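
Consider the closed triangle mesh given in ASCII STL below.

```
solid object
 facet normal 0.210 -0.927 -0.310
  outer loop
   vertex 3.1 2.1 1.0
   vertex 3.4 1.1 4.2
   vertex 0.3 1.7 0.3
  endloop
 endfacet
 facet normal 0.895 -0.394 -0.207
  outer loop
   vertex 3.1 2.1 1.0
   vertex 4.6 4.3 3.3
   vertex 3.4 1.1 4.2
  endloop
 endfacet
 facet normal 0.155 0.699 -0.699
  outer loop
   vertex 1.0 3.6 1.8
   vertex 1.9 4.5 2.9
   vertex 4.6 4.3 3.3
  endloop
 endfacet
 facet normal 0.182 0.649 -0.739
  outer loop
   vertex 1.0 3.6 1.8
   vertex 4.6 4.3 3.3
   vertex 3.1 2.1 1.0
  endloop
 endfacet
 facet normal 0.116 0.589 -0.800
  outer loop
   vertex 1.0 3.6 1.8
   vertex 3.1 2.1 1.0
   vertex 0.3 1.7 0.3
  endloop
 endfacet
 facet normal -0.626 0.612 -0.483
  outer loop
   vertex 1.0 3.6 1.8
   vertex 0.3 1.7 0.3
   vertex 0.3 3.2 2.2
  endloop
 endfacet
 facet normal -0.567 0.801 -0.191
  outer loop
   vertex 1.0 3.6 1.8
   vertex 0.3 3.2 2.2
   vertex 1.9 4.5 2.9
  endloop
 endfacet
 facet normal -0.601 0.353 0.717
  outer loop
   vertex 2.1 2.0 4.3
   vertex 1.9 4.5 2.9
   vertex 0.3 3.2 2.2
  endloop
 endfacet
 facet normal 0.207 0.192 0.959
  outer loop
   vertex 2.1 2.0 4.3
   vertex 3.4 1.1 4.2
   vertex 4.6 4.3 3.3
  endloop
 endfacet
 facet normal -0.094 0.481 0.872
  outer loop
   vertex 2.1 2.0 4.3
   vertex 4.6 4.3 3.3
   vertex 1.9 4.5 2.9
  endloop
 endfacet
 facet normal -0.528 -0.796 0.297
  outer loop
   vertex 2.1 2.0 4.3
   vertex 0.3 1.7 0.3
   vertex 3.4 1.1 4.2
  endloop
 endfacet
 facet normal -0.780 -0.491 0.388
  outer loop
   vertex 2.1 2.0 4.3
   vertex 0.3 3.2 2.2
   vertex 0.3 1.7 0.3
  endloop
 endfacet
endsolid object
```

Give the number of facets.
12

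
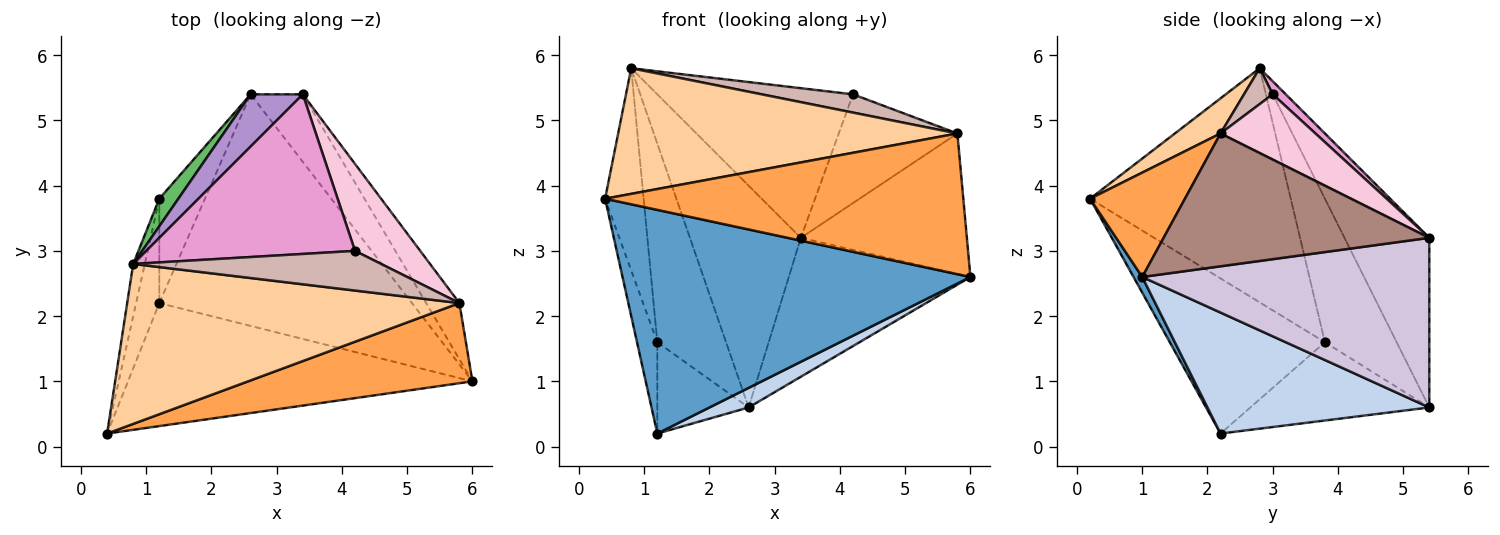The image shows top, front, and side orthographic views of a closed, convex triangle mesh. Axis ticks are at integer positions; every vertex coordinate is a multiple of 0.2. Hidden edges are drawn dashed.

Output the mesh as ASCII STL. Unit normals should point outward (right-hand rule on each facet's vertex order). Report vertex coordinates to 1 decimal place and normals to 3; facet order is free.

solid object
 facet normal 0.022 -0.876 -0.482
  outer loop
   vertex 1.2 2.2 0.2
   vertex 6.0 1.0 2.6
   vertex 0.4 0.2 3.8
  endloop
 endfacet
 facet normal 0.431 -0.076 -0.899
  outer loop
   vertex 1.2 2.2 0.2
   vertex 2.6 5.4 0.6
   vertex 6.0 1.0 2.6
  endloop
 endfacet
 facet normal 0.224 -0.847 0.482
  outer loop
   vertex 5.8 2.2 4.8
   vertex 0.4 0.2 3.8
   vertex 6.0 1.0 2.6
  endloop
 endfacet
 facet normal 0.083 -0.616 0.784
  outer loop
   vertex 5.8 2.2 4.8
   vertex 0.8 2.8 5.8
   vertex 0.4 0.2 3.8
  endloop
 endfacet
 facet normal -0.719 0.689 0.096
  outer loop
   vertex 1.2 3.8 1.6
   vertex 0.8 2.8 5.8
   vertex 2.6 5.4 0.6
  endloop
 endfacet
 facet normal -0.790 0.403 -0.461
  outer loop
   vertex 1.2 3.8 1.6
   vertex 2.6 5.4 0.6
   vertex 1.2 2.2 0.2
  endloop
 endfacet
 facet normal -0.981 0.188 -0.049
  outer loop
   vertex 1.2 3.8 1.6
   vertex 0.4 0.2 3.8
   vertex 0.8 2.8 5.8
  endloop
 endfacet
 facet normal -0.981 0.128 -0.147
  outer loop
   vertex 1.2 3.8 1.6
   vertex 1.2 2.2 0.2
   vertex 0.4 0.2 3.8
  endloop
 endfacet
 facet normal -0.597 0.781 0.184
  outer loop
   vertex 3.4 5.4 3.2
   vertex 2.6 5.4 0.6
   vertex 0.8 2.8 5.8
  endloop
 endfacet
 facet normal 0.818 0.518 -0.252
  outer loop
   vertex 3.4 5.4 3.2
   vertex 6.0 1.0 2.6
   vertex 2.6 5.4 0.6
  endloop
 endfacet
 facet normal 0.830 0.518 -0.207
  outer loop
   vertex 3.4 5.4 3.2
   vertex 5.8 2.2 4.8
   vertex 6.0 1.0 2.6
  endloop
 endfacet
 facet normal 0.130 -0.415 0.901
  outer loop
   vertex 4.2 3.0 5.4
   vertex 0.8 2.8 5.8
   vertex 5.8 2.2 4.8
  endloop
 endfacet
 facet normal 0.046 0.683 0.729
  outer loop
   vertex 4.2 3.0 5.4
   vertex 3.4 5.4 3.2
   vertex 0.8 2.8 5.8
  endloop
 endfacet
 facet normal 0.530 0.662 0.530
  outer loop
   vertex 4.2 3.0 5.4
   vertex 5.8 2.2 4.8
   vertex 3.4 5.4 3.2
  endloop
 endfacet
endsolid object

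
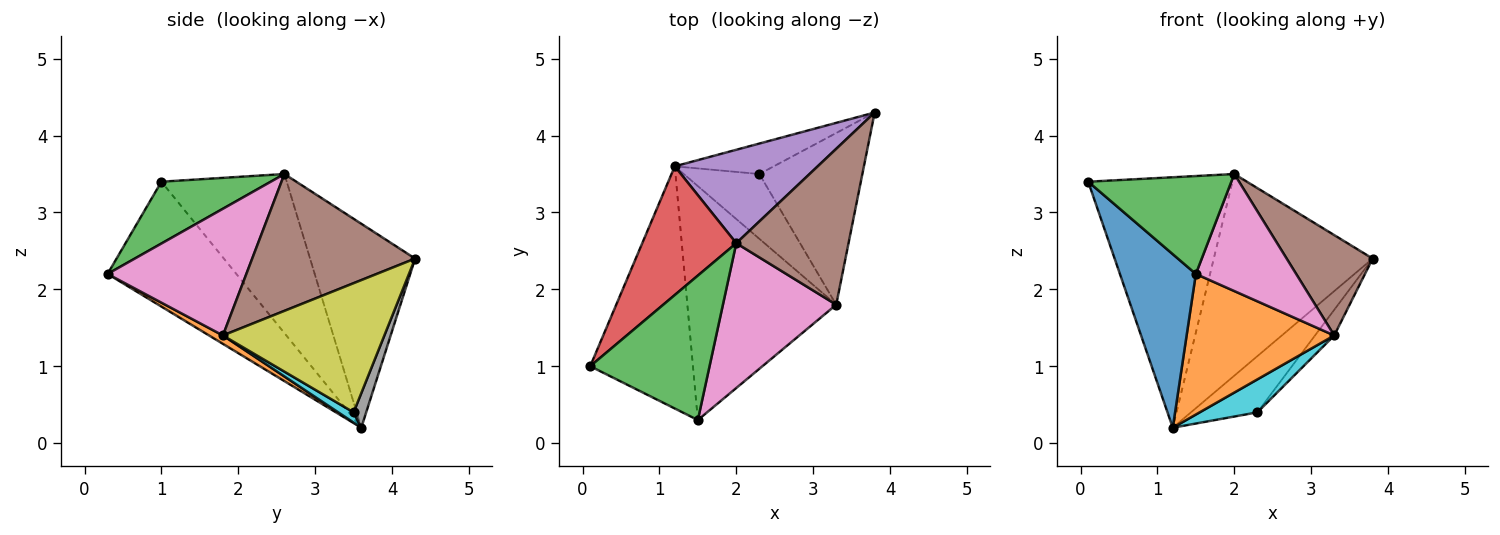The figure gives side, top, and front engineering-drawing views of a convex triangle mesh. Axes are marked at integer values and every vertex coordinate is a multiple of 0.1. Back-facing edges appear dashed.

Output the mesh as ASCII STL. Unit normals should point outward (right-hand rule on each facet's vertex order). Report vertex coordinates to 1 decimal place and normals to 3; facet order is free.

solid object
 facet normal -0.703 -0.414 -0.578
  outer loop
   vertex 1.2 3.6 0.2
   vertex 1.5 0.3 2.2
   vertex 0.1 1.0 3.4
  endloop
 endfacet
 facet normal 0.048 -0.514 -0.856
  outer loop
   vertex 3.3 1.8 1.4
   vertex 1.5 0.3 2.2
   vertex 1.2 3.6 0.2
  endloop
 endfacet
 facet normal 0.394 -0.516 0.761
  outer loop
   vertex 2.0 2.6 3.5
   vertex 0.1 1.0 3.4
   vertex 1.5 0.3 2.2
  endloop
 endfacet
 facet normal -0.612 0.704 0.362
  outer loop
   vertex 2.0 2.6 3.5
   vertex 1.2 3.6 0.2
   vertex 0.1 1.0 3.4
  endloop
 endfacet
 facet normal -0.515 0.778 0.360
  outer loop
   vertex 2.0 2.6 3.5
   vertex 3.8 4.3 2.4
   vertex 1.2 3.6 0.2
  endloop
 endfacet
 facet normal 0.716 -0.378 0.587
  outer loop
   vertex 2.0 2.6 3.5
   vertex 3.3 1.8 1.4
   vertex 3.8 4.3 2.4
  endloop
 endfacet
 facet normal 0.656 -0.474 0.587
  outer loop
   vertex 2.0 2.6 3.5
   vertex 1.5 0.3 2.2
   vertex 3.3 1.8 1.4
  endloop
 endfacet
 facet normal 0.164 0.867 -0.470
  outer loop
   vertex 2.3 3.5 0.4
   vertex 1.2 3.6 0.2
   vertex 3.8 4.3 2.4
  endloop
 endfacet
 facet normal 0.778 0.093 -0.621
  outer loop
   vertex 2.3 3.5 0.4
   vertex 3.8 4.3 2.4
   vertex 3.3 1.8 1.4
  endloop
 endfacet
 facet normal 0.120 -0.450 -0.885
  outer loop
   vertex 2.3 3.5 0.4
   vertex 3.3 1.8 1.4
   vertex 1.2 3.6 0.2
  endloop
 endfacet
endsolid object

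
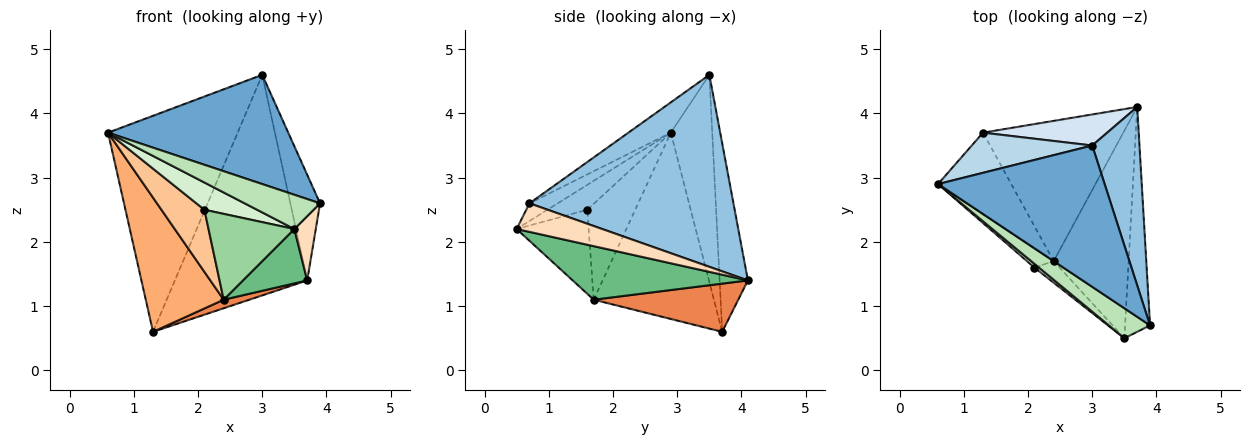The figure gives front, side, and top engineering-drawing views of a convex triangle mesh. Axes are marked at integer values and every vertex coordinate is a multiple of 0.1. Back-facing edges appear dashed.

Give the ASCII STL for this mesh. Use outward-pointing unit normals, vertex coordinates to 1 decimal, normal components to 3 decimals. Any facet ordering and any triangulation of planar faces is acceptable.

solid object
 facet normal -0.142 -0.605 0.783
  outer loop
   vertex 3.0 3.5 4.6
   vertex 0.6 2.9 3.7
   vertex 3.9 0.7 2.6
  endloop
 endfacet
 facet normal 0.961 0.140 0.237
  outer loop
   vertex 3.0 3.5 4.6
   vertex 3.9 0.7 2.6
   vertex 3.7 4.1 1.4
  endloop
 endfacet
 facet normal -0.300 0.938 0.174
  outer loop
   vertex 1.3 3.7 0.6
   vertex 0.6 2.9 3.7
   vertex 3.0 3.5 4.6
  endloop
 endfacet
 facet normal -0.207 0.969 0.136
  outer loop
   vertex 1.3 3.7 0.6
   vertex 3.0 3.5 4.6
   vertex 3.7 4.1 1.4
  endloop
 endfacet
 facet normal 0.324 -0.058 -0.944
  outer loop
   vertex 2.4 1.7 1.1
   vertex 1.3 3.7 0.6
   vertex 3.7 4.1 1.4
  endloop
 endfacet
 facet normal -0.797 -0.517 -0.313
  outer loop
   vertex 2.4 1.7 1.1
   vertex 0.6 2.9 3.7
   vertex 1.3 3.7 0.6
  endloop
 endfacet
 facet normal -0.729 -0.654 -0.203
  outer loop
   vertex 2.4 1.7 1.1
   vertex 2.1 1.6 2.5
   vertex 0.6 2.9 3.7
  endloop
 endfacet
 facet normal 0.740 -0.185 -0.647
  outer loop
   vertex 3.5 0.5 2.2
   vertex 3.7 4.1 1.4
   vertex 3.9 0.7 2.6
  endloop
 endfacet
 facet normal 0.568 -0.208 -0.796
  outer loop
   vertex 3.5 0.5 2.2
   vertex 2.4 1.7 1.1
   vertex 3.7 4.1 1.4
  endloop
 endfacet
 facet normal -0.631 -0.752 -0.189
  outer loop
   vertex 3.5 0.5 2.2
   vertex 2.1 1.6 2.5
   vertex 2.4 1.7 1.1
  endloop
 endfacet
 facet normal -0.272 -0.724 0.634
  outer loop
   vertex 3.5 0.5 2.2
   vertex 3.9 0.7 2.6
   vertex 0.6 2.9 3.7
  endloop
 endfacet
 facet normal -0.599 -0.793 0.110
  outer loop
   vertex 3.5 0.5 2.2
   vertex 0.6 2.9 3.7
   vertex 2.1 1.6 2.5
  endloop
 endfacet
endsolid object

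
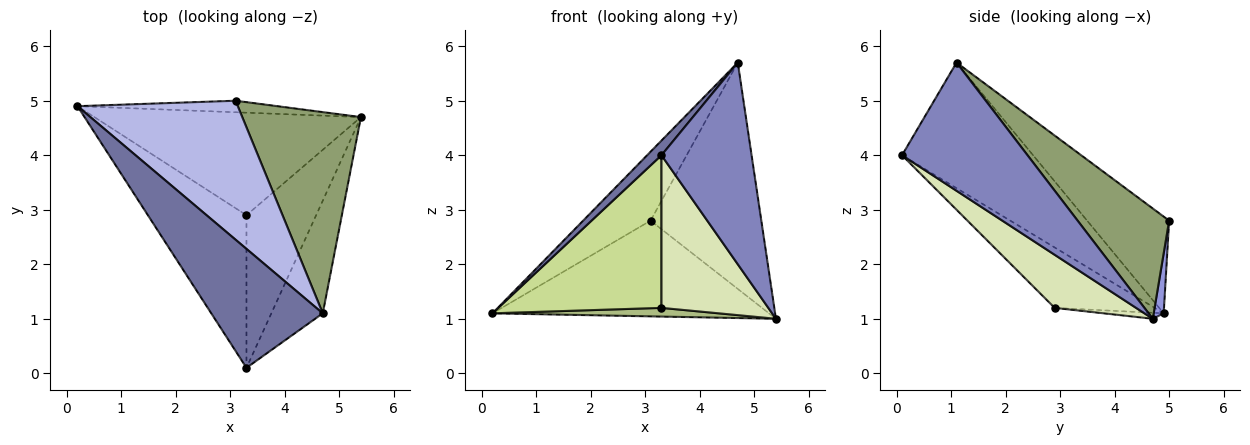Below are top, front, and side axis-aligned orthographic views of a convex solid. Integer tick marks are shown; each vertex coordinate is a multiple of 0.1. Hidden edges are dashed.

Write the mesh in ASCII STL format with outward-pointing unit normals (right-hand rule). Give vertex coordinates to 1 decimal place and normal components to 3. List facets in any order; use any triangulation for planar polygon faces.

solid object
 facet normal -0.745 -0.082 0.662
  outer loop
   vertex 4.7 1.1 5.7
   vertex 0.2 4.9 1.1
   vertex 3.3 0.1 4.0
  endloop
 endfacet
 facet normal 0.772 -0.555 -0.310
  outer loop
   vertex 4.7 1.1 5.7
   vertex 3.3 0.1 4.0
   vertex 5.4 4.7 1.0
  endloop
 endfacet
 facet normal 0.036 0.992 -0.120
  outer loop
   vertex 3.1 5.0 2.8
   vertex 5.4 4.7 1.0
   vertex 0.2 4.9 1.1
  endloop
 endfacet
 facet normal -0.475 0.391 0.788
  outer loop
   vertex 3.1 5.0 2.8
   vertex 0.2 4.9 1.1
   vertex 4.7 1.1 5.7
  endloop
 endfacet
 facet normal 0.525 0.636 0.565
  outer loop
   vertex 3.1 5.0 2.8
   vertex 4.7 1.1 5.7
   vertex 5.4 4.7 1.0
  endloop
 endfacet
 facet normal -0.022 -0.085 -0.996
  outer loop
   vertex 3.3 2.9 1.2
   vertex 0.2 4.9 1.1
   vertex 5.4 4.7 1.0
  endloop
 endfacet
 facet normal -0.398 -0.649 -0.649
  outer loop
   vertex 3.3 2.9 1.2
   vertex 3.3 0.1 4.0
   vertex 0.2 4.9 1.1
  endloop
 endfacet
 facet normal 0.474 -0.623 -0.623
  outer loop
   vertex 3.3 2.9 1.2
   vertex 5.4 4.7 1.0
   vertex 3.3 0.1 4.0
  endloop
 endfacet
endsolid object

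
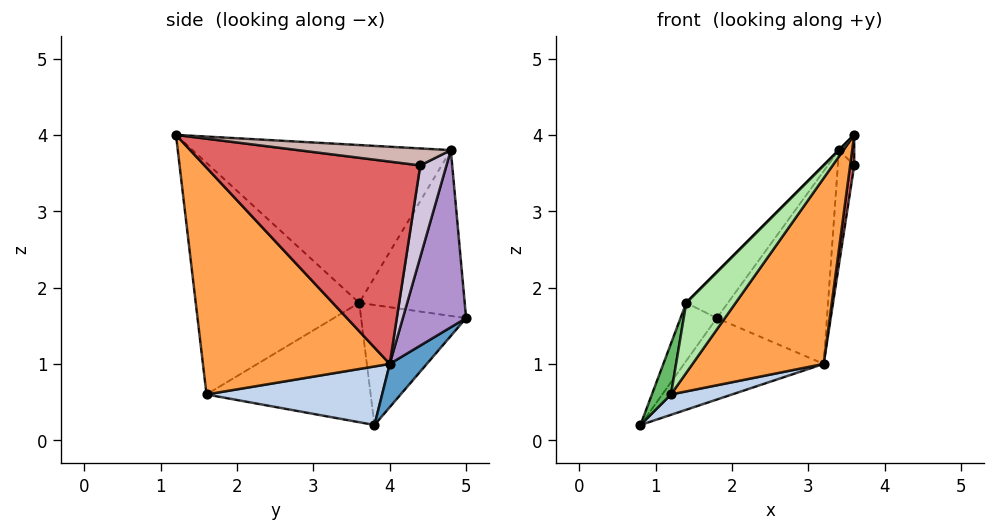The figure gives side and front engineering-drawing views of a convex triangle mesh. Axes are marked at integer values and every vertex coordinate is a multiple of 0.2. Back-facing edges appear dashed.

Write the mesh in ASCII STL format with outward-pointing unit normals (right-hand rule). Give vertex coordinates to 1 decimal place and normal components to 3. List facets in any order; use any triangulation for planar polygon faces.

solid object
 facet normal 0.180 0.679 -0.711
  outer loop
   vertex 3.2 4.0 1.0
   vertex 0.8 3.8 0.2
   vertex 1.8 5.0 1.6
  endloop
 endfacet
 facet normal 0.323 -0.112 -0.940
  outer loop
   vertex 3.2 4.0 1.0
   vertex 1.2 1.6 0.6
   vertex 0.8 3.8 0.2
  endloop
 endfacet
 facet normal 0.688 -0.483 -0.542
  outer loop
   vertex 3.2 4.0 1.0
   vertex 3.6 1.2 4.0
   vertex 1.2 1.6 0.6
  endloop
 endfacet
 facet normal -0.879 0.304 0.368
  outer loop
   vertex 1.4 3.6 1.8
   vertex 1.8 5.0 1.6
   vertex 0.8 3.8 0.2
  endloop
 endfacet
 facet normal -0.935 -0.109 0.337
  outer loop
   vertex 1.4 3.6 1.8
   vertex 0.8 3.8 0.2
   vertex 1.2 1.6 0.6
  endloop
 endfacet
 facet normal -0.806 -0.243 0.540
  outer loop
   vertex 1.4 3.6 1.8
   vertex 1.2 1.6 0.6
   vertex 3.6 1.2 4.0
  endloop
 endfacet
 facet normal 0.989 -0.019 -0.149
  outer loop
   vertex 3.6 4.4 3.6
   vertex 3.6 1.2 4.0
   vertex 3.2 4.0 1.0
  endloop
 endfacet
 facet normal -0.758 0.299 0.579
  outer loop
   vertex 3.4 4.8 3.8
   vertex 1.8 5.0 1.6
   vertex 1.4 3.6 1.8
  endloop
 endfacet
 facet normal 0.479 0.834 -0.273
  outer loop
   vertex 3.4 4.8 3.8
   vertex 3.2 4.0 1.0
   vertex 1.8 5.0 1.6
  endloop
 endfacet
 facet normal 0.830 0.518 -0.207
  outer loop
   vertex 3.4 4.8 3.8
   vertex 3.6 4.4 3.6
   vertex 3.2 4.0 1.0
  endloop
 endfacet
 facet normal -0.707 0.000 0.707
  outer loop
   vertex 3.4 4.8 3.8
   vertex 1.4 3.6 1.8
   vertex 3.6 1.2 4.0
  endloop
 endfacet
 facet normal 0.778 0.078 0.623
  outer loop
   vertex 3.4 4.8 3.8
   vertex 3.6 1.2 4.0
   vertex 3.6 4.4 3.6
  endloop
 endfacet
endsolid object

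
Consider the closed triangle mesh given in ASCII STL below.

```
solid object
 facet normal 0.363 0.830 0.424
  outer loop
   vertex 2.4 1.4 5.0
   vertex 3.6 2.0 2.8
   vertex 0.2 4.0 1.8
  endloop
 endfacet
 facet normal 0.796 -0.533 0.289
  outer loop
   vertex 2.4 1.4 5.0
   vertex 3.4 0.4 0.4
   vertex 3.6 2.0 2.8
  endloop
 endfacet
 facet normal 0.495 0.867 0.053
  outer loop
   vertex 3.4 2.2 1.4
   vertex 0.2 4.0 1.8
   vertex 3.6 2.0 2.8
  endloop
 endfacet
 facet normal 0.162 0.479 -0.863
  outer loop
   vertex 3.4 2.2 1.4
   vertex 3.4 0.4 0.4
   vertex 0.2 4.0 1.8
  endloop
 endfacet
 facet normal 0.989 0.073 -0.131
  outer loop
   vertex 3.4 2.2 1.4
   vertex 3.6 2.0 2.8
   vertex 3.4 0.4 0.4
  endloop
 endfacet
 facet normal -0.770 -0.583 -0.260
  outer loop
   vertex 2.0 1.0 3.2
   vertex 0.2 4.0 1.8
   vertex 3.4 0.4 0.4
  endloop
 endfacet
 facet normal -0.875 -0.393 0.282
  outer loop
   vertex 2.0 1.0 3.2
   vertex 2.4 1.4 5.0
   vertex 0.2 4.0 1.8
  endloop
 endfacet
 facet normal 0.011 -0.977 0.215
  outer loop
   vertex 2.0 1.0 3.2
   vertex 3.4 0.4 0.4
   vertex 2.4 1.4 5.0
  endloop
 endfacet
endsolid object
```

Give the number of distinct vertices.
6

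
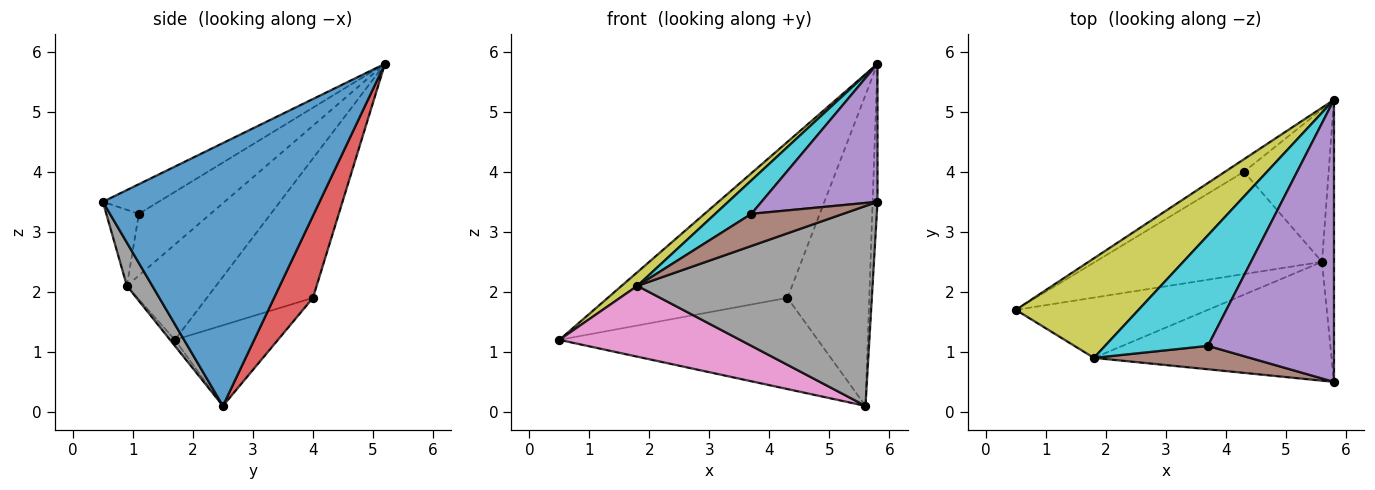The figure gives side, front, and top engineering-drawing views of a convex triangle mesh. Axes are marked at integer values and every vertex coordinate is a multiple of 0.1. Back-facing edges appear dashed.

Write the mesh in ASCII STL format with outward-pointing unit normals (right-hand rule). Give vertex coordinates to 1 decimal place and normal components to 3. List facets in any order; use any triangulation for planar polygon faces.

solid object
 facet normal 0.999 0.022 -0.046
  outer loop
   vertex 5.6 2.5 0.1
   vertex 5.8 5.2 5.8
   vertex 5.8 0.5 3.5
  endloop
 endfacet
 facet normal -0.507 0.859 -0.069
  outer loop
   vertex 4.3 4.0 1.9
   vertex 0.5 1.7 1.2
   vertex 5.8 5.2 5.8
  endloop
 endfacet
 facet normal -0.256 0.643 -0.721
  outer loop
   vertex 4.3 4.0 1.9
   vertex 5.6 2.5 0.1
   vertex 0.5 1.7 1.2
  endloop
 endfacet
 facet normal 0.392 0.826 -0.405
  outer loop
   vertex 4.3 4.0 1.9
   vertex 5.8 5.2 5.8
   vertex 5.6 2.5 0.1
  endloop
 endfacet
 facet normal -0.207 -0.430 0.879
  outer loop
   vertex 3.7 1.1 3.3
   vertex 5.8 0.5 3.5
   vertex 5.8 5.2 5.8
  endloop
 endfacet
 facet normal -0.276 -0.777 0.566
  outer loop
   vertex 1.8 0.9 2.1
   vertex 5.8 0.5 3.5
   vertex 3.7 1.1 3.3
  endloop
 endfacet
 facet normal -0.020 -0.762 -0.648
  outer loop
   vertex 1.8 0.9 2.1
   vertex 0.5 1.7 1.2
   vertex 5.6 2.5 0.1
  endloop
 endfacet
 facet normal 0.093 -0.856 -0.509
  outer loop
   vertex 1.8 0.9 2.1
   vertex 5.6 2.5 0.1
   vertex 5.8 0.5 3.5
  endloop
 endfacet
 facet normal -0.610 -0.108 0.785
  outer loop
   vertex 1.8 0.9 2.1
   vertex 5.8 5.2 5.8
   vertex 0.5 1.7 1.2
  endloop
 endfacet
 facet normal -0.498 -0.251 0.830
  outer loop
   vertex 1.8 0.9 2.1
   vertex 3.7 1.1 3.3
   vertex 5.8 5.2 5.8
  endloop
 endfacet
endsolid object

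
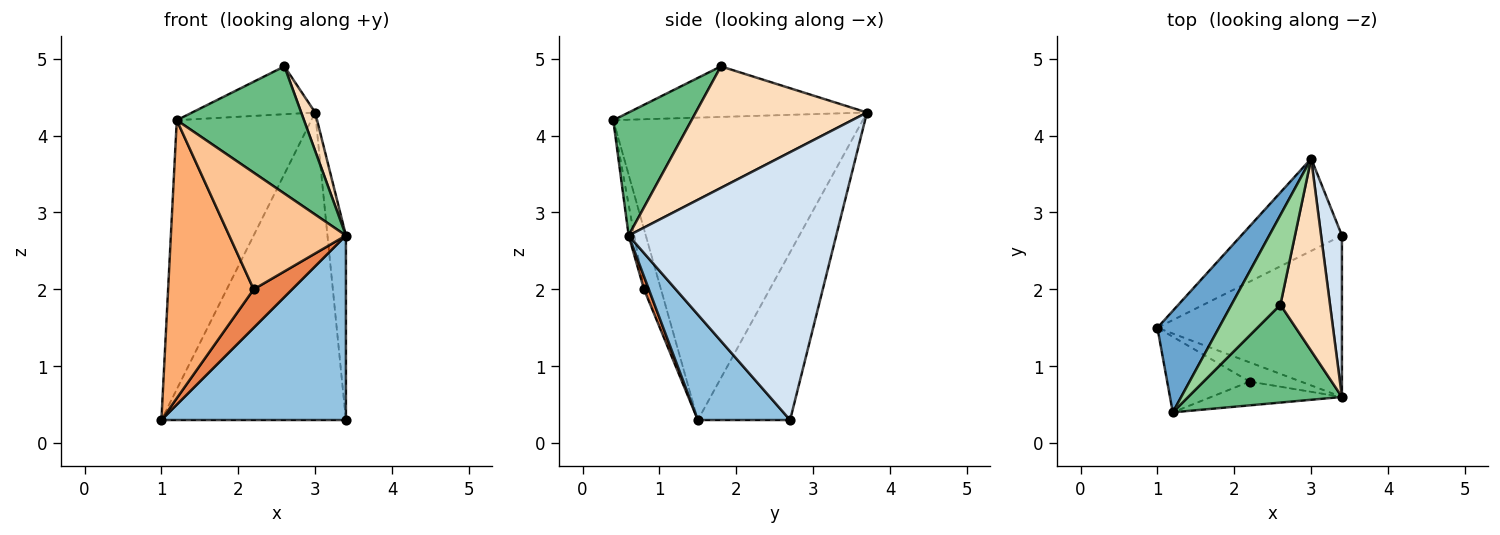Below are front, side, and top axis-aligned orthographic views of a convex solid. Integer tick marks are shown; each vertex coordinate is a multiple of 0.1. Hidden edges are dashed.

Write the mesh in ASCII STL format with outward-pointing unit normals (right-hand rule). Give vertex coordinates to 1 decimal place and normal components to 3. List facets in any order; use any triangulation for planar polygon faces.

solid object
 facet normal -0.866 0.467 0.176
  outer loop
   vertex 1.2 0.4 4.2
   vertex 3.0 3.7 4.3
   vertex 1.0 1.5 0.3
  endloop
 endfacet
 facet normal 0.352 -0.704 -0.616
  outer loop
   vertex 3.4 2.7 0.3
   vertex 3.4 0.6 2.7
   vertex 1.0 1.5 0.3
  endloop
 endfacet
 facet normal -0.432 0.864 -0.259
  outer loop
   vertex 3.4 2.7 0.3
   vertex 1.0 1.5 0.3
   vertex 3.0 3.7 4.3
  endloop
 endfacet
 facet normal 0.993 0.088 0.077
  outer loop
   vertex 3.4 2.7 0.3
   vertex 3.0 3.7 4.3
   vertex 3.4 0.6 2.7
  endloop
 endfacet
 facet normal 0.111 -0.889 -0.444
  outer loop
   vertex 2.2 0.8 2.0
   vertex 1.0 1.5 0.3
   vertex 3.4 0.6 2.7
  endloop
 endfacet
 facet normal -0.188 -0.948 -0.258
  outer loop
   vertex 2.2 0.8 2.0
   vertex 1.2 0.4 4.2
   vertex 1.0 1.5 0.3
  endloop
 endfacet
 facet normal -0.047 -0.979 -0.199
  outer loop
   vertex 2.2 0.8 2.0
   vertex 3.4 0.6 2.7
   vertex 1.2 0.4 4.2
  endloop
 endfacet
 facet normal 0.923 -0.075 0.377
  outer loop
   vertex 2.6 1.8 4.9
   vertex 3.4 0.6 2.7
   vertex 3.0 3.7 4.3
  endloop
 endfacet
 facet normal 0.438 -0.712 0.548
  outer loop
   vertex 2.6 1.8 4.9
   vertex 1.2 0.4 4.2
   vertex 3.4 0.6 2.7
  endloop
 endfacet
 facet normal -0.674 0.348 0.652
  outer loop
   vertex 2.6 1.8 4.9
   vertex 3.0 3.7 4.3
   vertex 1.2 0.4 4.2
  endloop
 endfacet
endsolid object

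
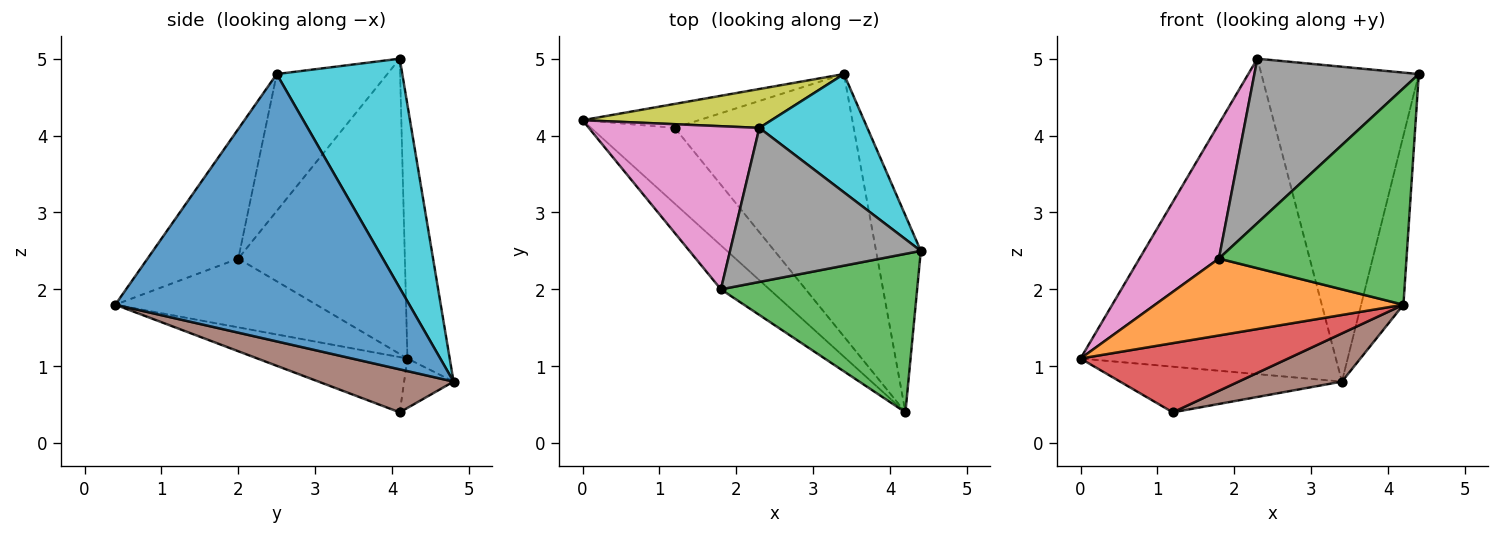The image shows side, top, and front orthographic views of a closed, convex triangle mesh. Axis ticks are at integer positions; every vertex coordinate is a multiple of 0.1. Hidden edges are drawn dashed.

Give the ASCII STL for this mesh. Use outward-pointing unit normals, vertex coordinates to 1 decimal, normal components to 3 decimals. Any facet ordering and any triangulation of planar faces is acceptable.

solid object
 facet normal 0.977 0.140 -0.163
  outer loop
   vertex 3.4 4.8 0.8
   vertex 4.4 2.5 4.8
   vertex 4.2 0.4 1.8
  endloop
 endfacet
 facet normal -0.575 -0.710 -0.406
  outer loop
   vertex 1.8 2.0 2.4
   vertex 0.0 4.2 1.1
   vertex 4.2 0.4 1.8
  endloop
 endfacet
 facet normal -0.363 -0.752 0.550
  outer loop
   vertex 1.8 2.0 2.4
   vertex 4.2 0.4 1.8
   vertex 4.4 2.5 4.8
  endloop
 endfacet
 facet normal -0.438 -0.606 -0.664
  outer loop
   vertex 1.2 4.1 0.4
   vertex 4.2 0.4 1.8
   vertex 0.0 4.2 1.1
  endloop
 endfacet
 facet normal -0.194 0.869 -0.456
  outer loop
   vertex 1.2 4.1 0.4
   vertex 0.0 4.2 1.1
   vertex 3.4 4.8 0.8
  endloop
 endfacet
 facet normal 0.230 -0.176 -0.957
  outer loop
   vertex 1.2 4.1 0.4
   vertex 3.4 4.8 0.8
   vertex 4.2 0.4 1.8
  endloop
 endfacet
 facet normal -0.800 -0.382 0.462
  outer loop
   vertex 2.3 4.1 5.0
   vertex 0.0 4.2 1.1
   vertex 1.8 2.0 2.4
  endloop
 endfacet
 facet normal -0.441 -0.655 0.614
  outer loop
   vertex 2.3 4.1 5.0
   vertex 1.8 2.0 2.4
   vertex 4.4 2.5 4.8
  endloop
 endfacet
 facet normal -0.162 0.979 0.121
  outer loop
   vertex 2.3 4.1 5.0
   vertex 3.4 4.8 0.8
   vertex 0.0 4.2 1.1
  endloop
 endfacet
 facet normal 0.598 0.750 0.282
  outer loop
   vertex 2.3 4.1 5.0
   vertex 4.4 2.5 4.8
   vertex 3.4 4.8 0.8
  endloop
 endfacet
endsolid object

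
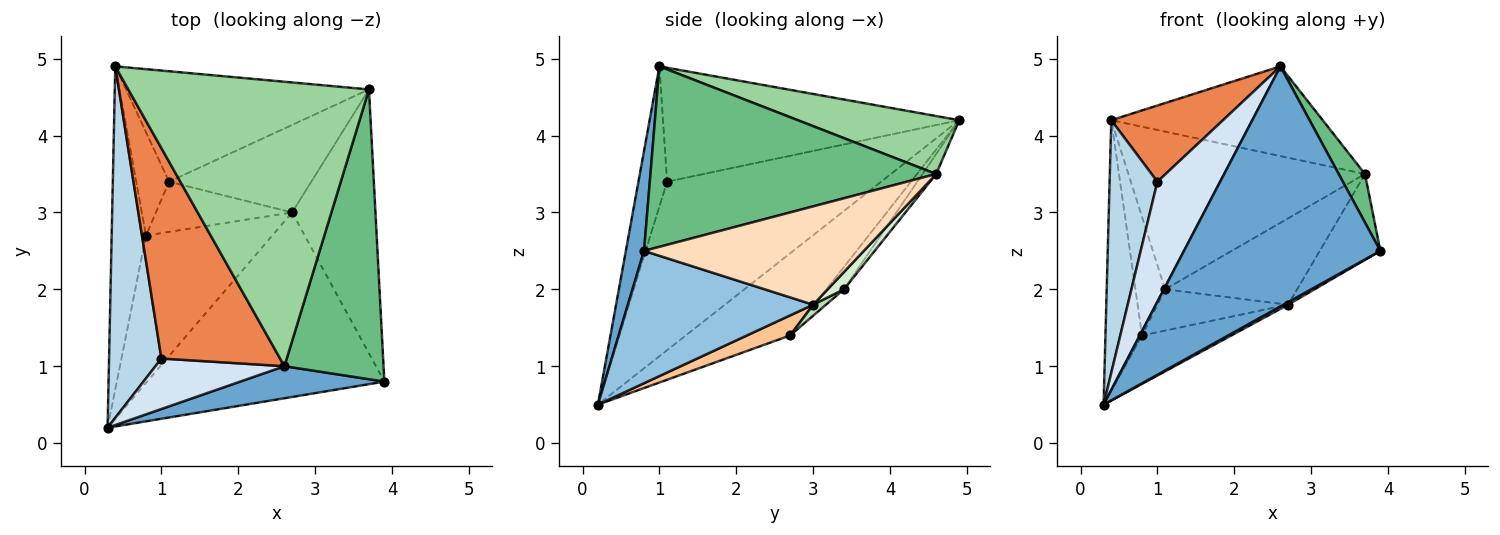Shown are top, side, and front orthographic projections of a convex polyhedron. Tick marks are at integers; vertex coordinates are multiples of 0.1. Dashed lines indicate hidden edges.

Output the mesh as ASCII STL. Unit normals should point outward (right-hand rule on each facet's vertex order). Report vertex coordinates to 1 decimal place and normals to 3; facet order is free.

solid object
 facet normal 0.091 -0.987 0.132
  outer loop
   vertex 2.6 1.0 4.9
   vertex 0.3 0.2 0.5
   vertex 3.9 0.8 2.5
  endloop
 endfacet
 facet normal 0.487 -0.012 -0.873
  outer loop
   vertex 2.7 3.0 1.8
   vertex 3.9 0.8 2.5
   vertex 0.3 0.2 0.5
  endloop
 endfacet
 facet normal -0.934 -0.209 0.290
  outer loop
   vertex 1.0 1.1 3.4
   vertex 0.4 4.9 4.2
   vertex 0.3 0.2 0.5
  endloop
 endfacet
 facet normal -0.388 -0.850 0.357
  outer loop
   vertex 1.0 1.1 3.4
   vertex 0.3 0.2 0.5
   vertex 2.6 1.0 4.9
  endloop
 endfacet
 facet normal -0.670 -0.253 0.698
  outer loop
   vertex 1.0 1.1 3.4
   vertex 2.6 1.0 4.9
   vertex 0.4 4.9 4.2
  endloop
 endfacet
 facet normal -0.878 0.308 -0.367
  outer loop
   vertex 0.8 2.7 1.4
   vertex 0.3 0.2 0.5
   vertex 0.4 4.9 4.2
  endloop
 endfacet
 facet normal 0.149 0.308 -0.939
  outer loop
   vertex 0.8 2.7 1.4
   vertex 2.7 3.0 1.8
   vertex 0.3 0.2 0.5
  endloop
 endfacet
 facet normal 0.746 0.206 -0.633
  outer loop
   vertex 3.7 4.6 3.5
   vertex 3.9 0.8 2.5
   vertex 2.7 3.0 1.8
  endloop
 endfacet
 facet normal 0.874 -0.080 0.480
  outer loop
   vertex 3.7 4.6 3.5
   vertex 2.6 1.0 4.9
   vertex 3.9 0.8 2.5
  endloop
 endfacet
 facet normal 0.224 0.293 0.930
  outer loop
   vertex 3.7 4.6 3.5
   vertex 0.4 4.9 4.2
   vertex 2.6 1.0 4.9
  endloop
 endfacet
 facet normal 0.062 0.634 -0.771
  outer loop
   vertex 1.1 3.4 2.0
   vertex 2.7 3.0 1.8
   vertex 0.8 2.7 1.4
  endloop
 endfacet
 facet normal 0.086 0.700 -0.709
  outer loop
   vertex 1.1 3.4 2.0
   vertex 3.7 4.6 3.5
   vertex 2.7 3.0 1.8
  endloop
 endfacet
 facet normal -0.408 0.689 -0.599
  outer loop
   vertex 1.1 3.4 2.0
   vertex 0.8 2.7 1.4
   vertex 0.4 4.9 4.2
  endloop
 endfacet
 facet normal -0.047 0.818 -0.573
  outer loop
   vertex 1.1 3.4 2.0
   vertex 0.4 4.9 4.2
   vertex 3.7 4.6 3.5
  endloop
 endfacet
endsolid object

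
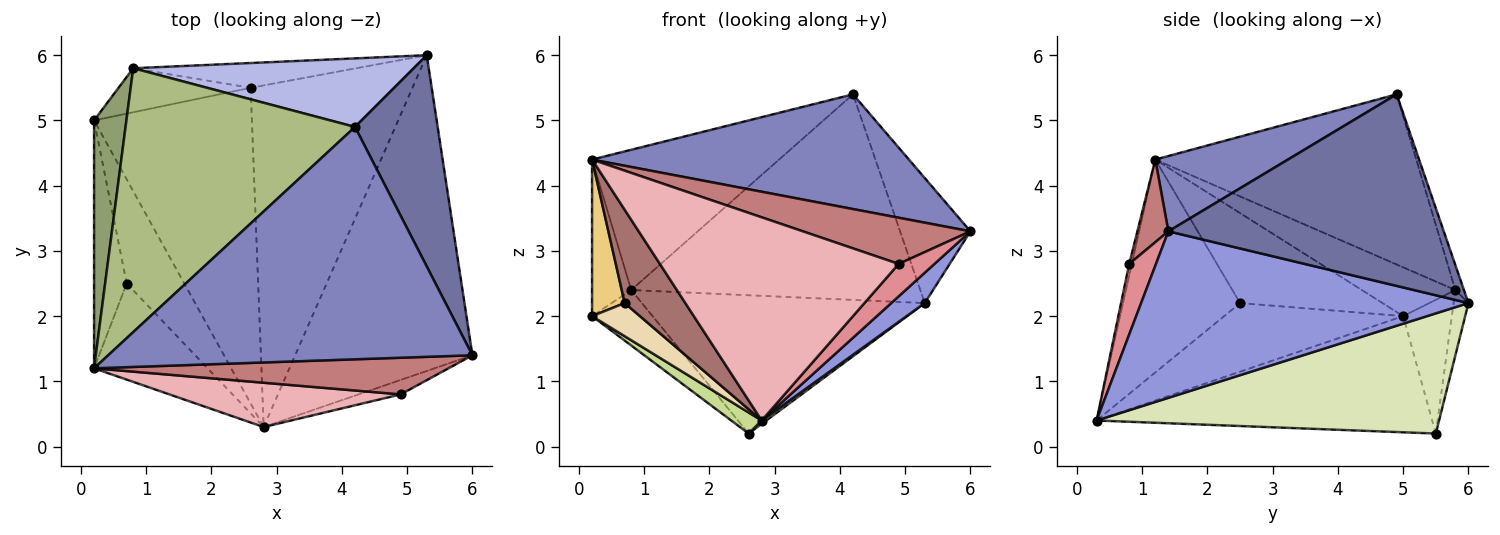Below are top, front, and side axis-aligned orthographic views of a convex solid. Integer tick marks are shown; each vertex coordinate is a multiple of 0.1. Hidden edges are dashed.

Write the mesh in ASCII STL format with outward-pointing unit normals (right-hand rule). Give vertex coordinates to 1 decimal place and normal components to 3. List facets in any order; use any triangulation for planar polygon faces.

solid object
 facet normal 0.894 0.228 0.386
  outer loop
   vertex 4.2 4.9 5.4
   vertex 6.0 1.4 3.3
   vertex 5.3 6.0 2.2
  endloop
 endfacet
 facet normal 0.182 -0.435 0.882
  outer loop
   vertex 0.2 1.2 4.4
   vertex 6.0 1.4 3.3
   vertex 4.2 4.9 5.4
  endloop
 endfacet
 facet normal 0.683 -0.070 -0.727
  outer loop
   vertex 2.8 0.3 0.4
   vertex 5.3 6.0 2.2
   vertex 6.0 1.4 3.3
  endloop
 endfacet
 facet normal -0.028 0.948 0.316
  outer loop
   vertex 0.8 5.8 2.4
   vertex 4.2 4.9 5.4
   vertex 5.3 6.0 2.2
  endloop
 endfacet
 facet normal -0.787 0.329 0.522
  outer loop
   vertex 0.8 5.8 2.4
   vertex 0.2 5.0 2.0
   vertex 0.2 1.2 4.4
  endloop
 endfacet
 facet normal -0.548 0.393 0.739
  outer loop
   vertex 0.8 5.8 2.4
   vertex 0.2 1.2 4.4
   vertex 4.2 4.9 5.4
  endloop
 endfacet
 facet normal -0.592 -0.054 -0.804
  outer loop
   vertex 2.6 5.5 0.2
   vertex 2.8 0.3 0.4
   vertex 0.2 5.0 2.0
  endloop
 endfacet
 facet normal 0.596 -0.008 -0.803
  outer loop
   vertex 2.6 5.5 0.2
   vertex 5.3 6.0 2.2
   vertex 2.8 0.3 0.4
  endloop
 endfacet
 facet normal -0.533 0.663 -0.526
  outer loop
   vertex 2.6 5.5 0.2
   vertex 0.2 5.0 2.0
   vertex 0.8 5.8 2.4
  endloop
 endfacet
 facet normal -0.052 0.983 -0.176
  outer loop
   vertex 2.6 5.5 0.2
   vertex 0.8 5.8 2.4
   vertex 5.3 6.0 2.2
  endloop
 endfacet
 facet normal -0.919 -0.210 -0.333
  outer loop
   vertex 0.7 2.5 2.2
   vertex 0.2 1.2 4.4
   vertex 0.2 5.0 2.0
  endloop
 endfacet
 facet normal -0.750 -0.200 -0.630
  outer loop
   vertex 0.7 2.5 2.2
   vertex 0.2 5.0 2.0
   vertex 2.8 0.3 0.4
  endloop
 endfacet
 facet normal -0.802 -0.416 -0.428
  outer loop
   vertex 0.7 2.5 2.2
   vertex 2.8 0.3 0.4
   vertex 0.2 1.2 4.4
  endloop
 endfacet
 facet normal 0.143 -0.775 0.615
  outer loop
   vertex 4.9 0.8 2.8
   vertex 6.0 1.4 3.3
   vertex 0.2 1.2 4.4
  endloop
 endfacet
 facet normal 0.564 -0.754 -0.337
  outer loop
   vertex 4.9 0.8 2.8
   vertex 2.8 0.3 0.4
   vertex 6.0 1.4 3.3
  endloop
 endfacet
 facet normal -0.011 -0.977 0.213
  outer loop
   vertex 4.9 0.8 2.8
   vertex 0.2 1.2 4.4
   vertex 2.8 0.3 0.4
  endloop
 endfacet
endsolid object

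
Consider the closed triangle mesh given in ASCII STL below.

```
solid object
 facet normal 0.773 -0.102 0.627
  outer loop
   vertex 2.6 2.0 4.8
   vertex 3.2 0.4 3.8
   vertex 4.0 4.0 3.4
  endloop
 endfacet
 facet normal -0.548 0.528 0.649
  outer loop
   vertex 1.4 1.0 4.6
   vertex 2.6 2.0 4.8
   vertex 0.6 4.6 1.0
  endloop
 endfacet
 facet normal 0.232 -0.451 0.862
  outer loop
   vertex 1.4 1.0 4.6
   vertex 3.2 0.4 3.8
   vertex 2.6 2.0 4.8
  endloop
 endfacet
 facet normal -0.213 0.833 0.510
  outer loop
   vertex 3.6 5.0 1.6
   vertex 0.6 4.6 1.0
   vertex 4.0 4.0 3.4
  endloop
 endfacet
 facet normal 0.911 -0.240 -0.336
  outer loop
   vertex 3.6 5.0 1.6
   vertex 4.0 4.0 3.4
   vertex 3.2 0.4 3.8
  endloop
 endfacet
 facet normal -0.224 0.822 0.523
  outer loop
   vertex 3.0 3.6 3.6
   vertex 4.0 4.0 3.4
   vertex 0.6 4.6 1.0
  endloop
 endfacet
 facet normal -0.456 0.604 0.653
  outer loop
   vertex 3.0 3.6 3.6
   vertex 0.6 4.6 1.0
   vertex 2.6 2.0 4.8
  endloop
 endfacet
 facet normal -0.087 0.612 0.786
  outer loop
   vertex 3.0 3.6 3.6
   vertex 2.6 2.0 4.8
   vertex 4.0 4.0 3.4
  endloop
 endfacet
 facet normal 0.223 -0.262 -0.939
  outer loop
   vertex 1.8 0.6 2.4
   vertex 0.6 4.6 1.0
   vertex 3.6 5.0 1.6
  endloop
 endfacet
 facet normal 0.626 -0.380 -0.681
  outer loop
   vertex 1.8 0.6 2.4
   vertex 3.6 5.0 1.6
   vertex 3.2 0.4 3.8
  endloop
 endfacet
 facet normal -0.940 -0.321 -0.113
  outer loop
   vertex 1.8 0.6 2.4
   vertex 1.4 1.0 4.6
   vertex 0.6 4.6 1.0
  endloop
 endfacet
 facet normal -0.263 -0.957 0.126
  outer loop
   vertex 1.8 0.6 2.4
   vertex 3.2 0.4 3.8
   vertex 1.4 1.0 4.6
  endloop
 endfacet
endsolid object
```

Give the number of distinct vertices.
8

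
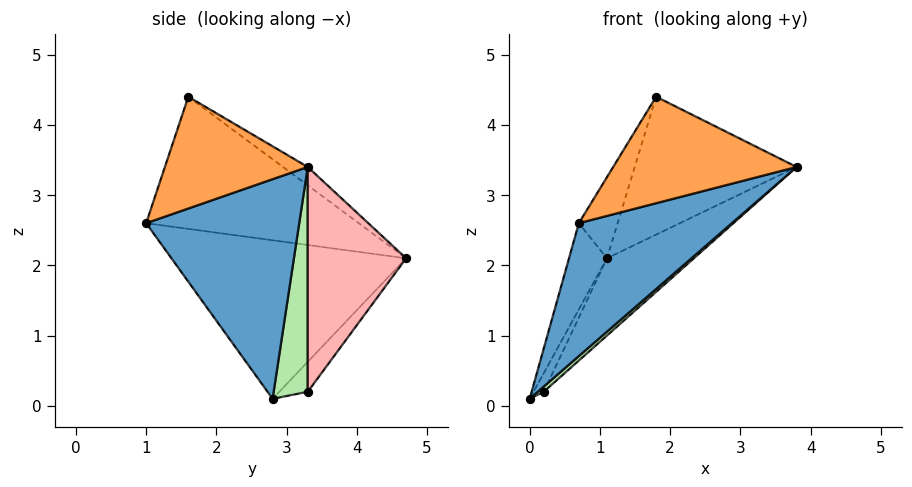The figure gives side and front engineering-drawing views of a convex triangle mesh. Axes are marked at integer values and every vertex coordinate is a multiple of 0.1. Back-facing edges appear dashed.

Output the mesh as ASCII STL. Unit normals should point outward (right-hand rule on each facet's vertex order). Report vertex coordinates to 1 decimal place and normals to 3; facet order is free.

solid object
 facet normal 0.577 -0.577 -0.577
  outer loop
   vertex 0.7 1.0 2.6
   vertex 0.0 2.8 0.1
   vertex 3.8 3.3 3.4
  endloop
 endfacet
 facet normal -0.919 0.149 0.364
  outer loop
   vertex 1.1 4.7 2.1
   vertex 0.0 2.8 0.1
   vertex 0.7 1.0 2.6
  endloop
 endfacet
 facet normal 0.611 -0.784 -0.112
  outer loop
   vertex 1.8 1.6 4.4
   vertex 0.7 1.0 2.6
   vertex 3.8 3.3 3.4
  endloop
 endfacet
 facet normal -0.089 0.580 0.809
  outer loop
   vertex 1.8 1.6 4.4
   vertex 3.8 3.3 3.4
   vertex 1.1 4.7 2.1
  endloop
 endfacet
 facet normal -0.865 0.158 0.476
  outer loop
   vertex 1.8 1.6 4.4
   vertex 1.1 4.7 2.1
   vertex 0.7 1.0 2.6
  endloop
 endfacet
 facet normal 0.660 -0.115 -0.742
  outer loop
   vertex 0.2 3.3 0.2
   vertex 3.8 3.3 3.4
   vertex 0.0 2.8 0.1
  endloop
 endfacet
 facet normal -0.924 0.331 0.194
  outer loop
   vertex 0.2 3.3 0.2
   vertex 0.0 2.8 0.1
   vertex 1.1 4.7 2.1
  endloop
 endfacet
 facet normal 0.573 0.506 -0.644
  outer loop
   vertex 0.2 3.3 0.2
   vertex 1.1 4.7 2.1
   vertex 3.8 3.3 3.4
  endloop
 endfacet
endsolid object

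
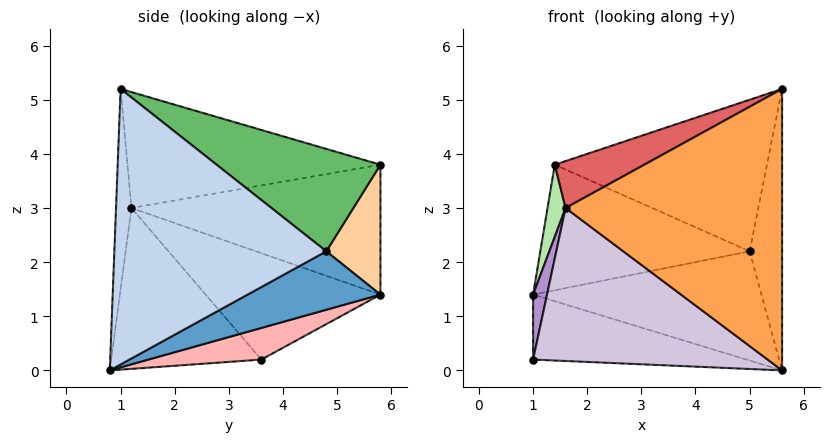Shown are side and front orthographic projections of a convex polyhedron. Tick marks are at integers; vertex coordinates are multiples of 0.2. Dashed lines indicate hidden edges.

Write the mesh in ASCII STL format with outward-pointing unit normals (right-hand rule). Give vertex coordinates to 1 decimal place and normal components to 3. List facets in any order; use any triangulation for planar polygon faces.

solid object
 facet normal 0.288 0.494 -0.820
  outer loop
   vertex 5.0 4.8 2.2
   vertex 5.6 0.8 0.0
   vertex 1.0 5.8 1.4
  endloop
 endfacet
 facet normal 0.988 0.151 -0.006
  outer loop
   vertex 5.0 4.8 2.2
   vertex 5.6 1.0 5.2
   vertex 5.6 0.8 0.0
  endloop
 endfacet
 facet normal -0.071 -0.997 0.038
  outer loop
   vertex 1.6 1.2 3.0
   vertex 5.6 0.8 0.0
   vertex 5.6 1.0 5.2
  endloop
 endfacet
 facet normal 0.250 0.967 -0.042
  outer loop
   vertex 1.4 5.8 3.8
   vertex 5.0 4.8 2.2
   vertex 1.0 5.8 1.4
  endloop
 endfacet
 facet normal 0.459 0.594 0.661
  outer loop
   vertex 1.4 5.8 3.8
   vertex 5.6 1.0 5.2
   vertex 5.0 4.8 2.2
  endloop
 endfacet
 facet normal -0.984 -0.071 0.164
  outer loop
   vertex 1.4 5.8 3.8
   vertex 1.0 5.8 1.4
   vertex 1.6 1.2 3.0
  endloop
 endfacet
 facet normal -0.481 -0.170 0.860
  outer loop
   vertex 1.4 5.8 3.8
   vertex 1.6 1.2 3.0
   vertex 5.6 1.0 5.2
  endloop
 endfacet
 facet normal 0.246 0.464 -0.851
  outer loop
   vertex 1.0 3.6 0.2
   vertex 1.0 5.8 1.4
   vertex 5.6 0.8 0.0
  endloop
 endfacet
 facet normal -0.986 -0.079 0.144
  outer loop
   vertex 1.0 3.6 0.2
   vertex 1.6 1.2 3.0
   vertex 1.0 5.8 1.4
  endloop
 endfacet
 facet normal -0.461 -0.720 -0.519
  outer loop
   vertex 1.0 3.6 0.2
   vertex 5.6 0.8 0.0
   vertex 1.6 1.2 3.0
  endloop
 endfacet
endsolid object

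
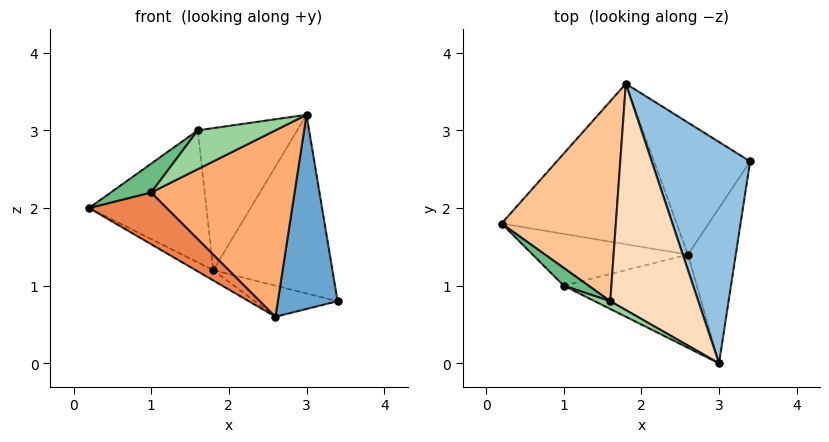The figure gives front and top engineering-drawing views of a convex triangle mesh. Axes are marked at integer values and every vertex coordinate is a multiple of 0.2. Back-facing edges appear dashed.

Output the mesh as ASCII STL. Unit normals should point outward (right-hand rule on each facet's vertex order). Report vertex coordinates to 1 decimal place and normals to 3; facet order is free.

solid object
 facet normal 0.799 -0.470 -0.376
  outer loop
   vertex 2.6 1.4 0.6
   vertex 3.4 2.6 0.8
   vertex 3.0 0.0 3.2
  endloop
 endfacet
 facet normal 0.506 0.542 0.671
  outer loop
   vertex 1.8 3.6 1.2
   vertex 3.0 0.0 3.2
   vertex 3.4 2.6 0.8
  endloop
 endfacet
 facet normal -0.496 0.056 -0.866
  outer loop
   vertex 1.8 3.6 1.2
   vertex 2.6 1.4 0.6
   vertex 0.2 1.8 2.0
  endloop
 endfacet
 facet normal -0.100 0.228 -0.969
  outer loop
   vertex 1.8 3.6 1.2
   vertex 3.4 2.6 0.8
   vertex 2.6 1.4 0.6
  endloop
 endfacet
 facet normal -0.469 -0.625 -0.625
  outer loop
   vertex 1.0 1.0 2.2
   vertex 0.2 1.8 2.0
   vertex 2.6 1.4 0.6
  endloop
 endfacet
 facet normal -0.218 -0.873 -0.436
  outer loop
   vertex 1.0 1.0 2.2
   vertex 2.6 1.4 0.6
   vertex 3.0 0.0 3.2
  endloop
 endfacet
 facet normal -0.199 0.540 0.818
  outer loop
   vertex 1.6 0.8 3.0
   vertex 1.8 3.6 1.2
   vertex 0.2 1.8 2.0
  endloop
 endfacet
 facet normal 0.180 0.523 0.833
  outer loop
   vertex 1.6 0.8 3.0
   vertex 3.0 0.0 3.2
   vertex 1.8 3.6 1.2
  endloop
 endfacet
 facet normal -0.701 -0.607 0.374
  outer loop
   vertex 1.6 0.8 3.0
   vertex 0.2 1.8 2.0
   vertex 1.0 1.0 2.2
  endloop
 endfacet
 facet normal -0.507 -0.845 0.169
  outer loop
   vertex 1.6 0.8 3.0
   vertex 1.0 1.0 2.2
   vertex 3.0 0.0 3.2
  endloop
 endfacet
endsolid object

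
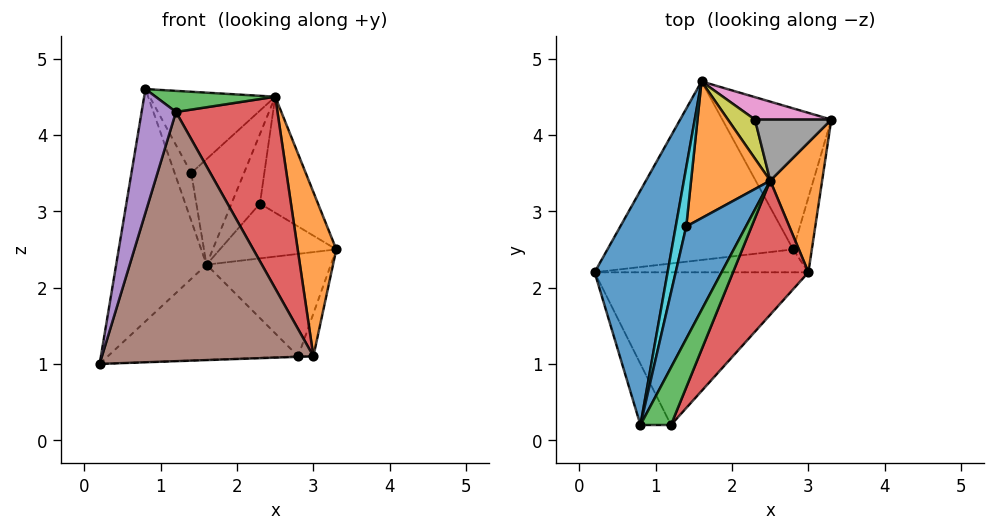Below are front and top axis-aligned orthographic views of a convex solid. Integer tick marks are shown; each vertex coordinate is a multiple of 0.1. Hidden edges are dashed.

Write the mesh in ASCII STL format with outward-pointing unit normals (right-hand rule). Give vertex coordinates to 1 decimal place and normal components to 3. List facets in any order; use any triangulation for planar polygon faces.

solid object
 facet normal -0.887 0.326 0.329
  outer loop
   vertex 1.6 4.7 2.3
   vertex 0.2 2.2 1.0
   vertex 0.8 0.2 4.6
  endloop
 endfacet
 facet normal 0.919 -0.309 0.244
  outer loop
   vertex 2.5 3.4 4.5
   vertex 3.0 2.2 1.1
   vertex 3.3 4.2 2.5
  endloop
 endfacet
 facet normal 0.259 0.568 -0.782
  outer loop
   vertex 2.8 2.5 1.1
   vertex 1.6 4.7 2.3
   vertex 3.3 4.2 2.5
  endloop
 endfacet
 facet normal 0.597 0.398 -0.697
  outer loop
   vertex 2.8 2.5 1.1
   vertex 3.3 4.2 2.5
   vertex 3.0 2.2 1.1
  endloop
 endfacet
 facet normal -0.020 0.470 -0.882
  outer loop
   vertex 2.8 2.5 1.1
   vertex 0.2 2.2 1.0
   vertex 1.6 4.7 2.3
  endloop
 endfacet
 facet normal 0.036 0.024 -0.999
  outer loop
   vertex 2.8 2.5 1.1
   vertex 3.0 2.2 1.1
   vertex 0.2 2.2 1.0
  endloop
 endfacet
 facet normal 0.222 0.902 0.370
  outer loop
   vertex 2.3 4.2 3.1
   vertex 3.3 4.2 2.5
   vertex 1.6 4.7 2.3
  endloop
 endfacet
 facet normal 0.269 0.852 0.449
  outer loop
   vertex 2.3 4.2 3.1
   vertex 2.5 3.4 4.5
   vertex 3.3 4.2 2.5
  endloop
 endfacet
 facet normal 0.064 0.870 0.488
  outer loop
   vertex 2.3 4.2 3.1
   vertex 1.6 4.7 2.3
   vertex 2.5 3.4 4.5
  endloop
 endfacet
 facet normal -0.791 0.384 0.476
  outer loop
   vertex 1.4 2.8 3.5
   vertex 1.6 4.7 2.3
   vertex 0.8 0.2 4.6
  endloop
 endfacet
 facet normal -0.726 0.403 0.557
  outer loop
   vertex 1.4 2.8 3.5
   vertex 0.8 0.2 4.6
   vertex 2.5 3.4 4.5
  endloop
 endfacet
 facet normal -0.725 0.421 0.545
  outer loop
   vertex 1.4 2.8 3.5
   vertex 2.5 3.4 4.5
   vertex 1.6 4.7 2.3
  endloop
 endfacet
 facet normal 0.576 -0.282 0.768
  outer loop
   vertex 1.2 0.2 4.3
   vertex 2.5 3.4 4.5
   vertex 0.8 0.2 4.6
  endloop
 endfacet
 facet normal 0.888 -0.377 0.264
  outer loop
   vertex 1.2 0.2 4.3
   vertex 3.0 2.2 1.1
   vertex 2.5 3.4 4.5
  endloop
 endfacet
 facet normal -0.315 -0.851 -0.420
  outer loop
   vertex 1.2 0.2 4.3
   vertex 0.8 0.2 4.6
   vertex 0.2 2.2 1.0
  endloop
 endfacet
 facet normal 0.019 -0.853 -0.522
  outer loop
   vertex 1.2 0.2 4.3
   vertex 0.2 2.2 1.0
   vertex 3.0 2.2 1.1
  endloop
 endfacet
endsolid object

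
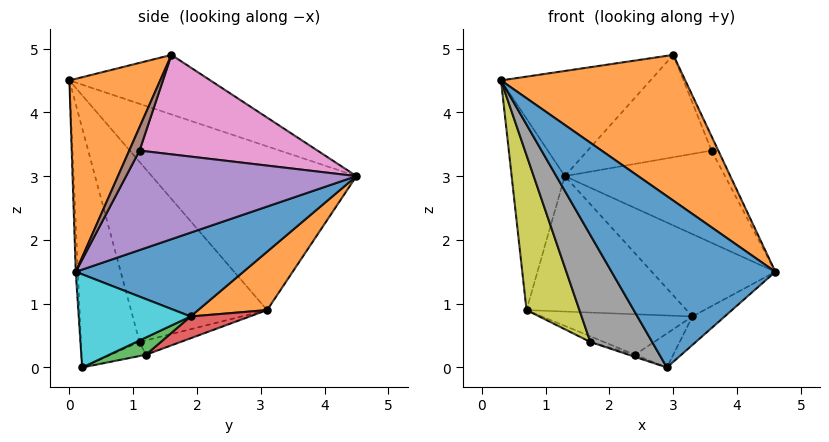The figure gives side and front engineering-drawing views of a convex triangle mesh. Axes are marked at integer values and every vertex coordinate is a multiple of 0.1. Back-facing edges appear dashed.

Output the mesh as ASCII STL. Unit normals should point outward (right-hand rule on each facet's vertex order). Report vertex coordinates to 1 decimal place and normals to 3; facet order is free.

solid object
 facet normal -0.013 -0.999 -0.052
  outer loop
   vertex 2.9 0.2 0.0
   vertex 4.6 0.1 1.5
   vertex 0.3 0.0 4.5
  endloop
 endfacet
 facet normal 0.378 -0.768 0.517
  outer loop
   vertex 3.0 1.6 4.9
   vertex 0.3 0.0 4.5
   vertex 4.6 0.1 1.5
  endloop
 endfacet
 facet normal -0.344 0.365 0.865
  outer loop
   vertex 3.0 1.6 4.9
   vertex 1.3 4.5 3.0
   vertex 0.3 0.0 4.5
  endloop
 endfacet
 facet normal -0.962 0.250 0.108
  outer loop
   vertex 0.7 3.1 0.9
   vertex 0.3 0.0 4.5
   vertex 1.3 4.5 3.0
  endloop
 endfacet
 facet normal 0.814 0.566 0.131
  outer loop
   vertex 3.6 1.1 3.4
   vertex 4.6 0.1 1.5
   vertex 1.3 4.5 3.0
  endloop
 endfacet
 facet normal 0.827 0.541 0.150
  outer loop
   vertex 3.6 1.1 3.4
   vertex 3.0 1.6 4.9
   vertex 4.6 0.1 1.5
  endloop
 endfacet
 facet normal 0.813 0.566 0.137
  outer loop
   vertex 3.6 1.1 3.4
   vertex 1.3 4.5 3.0
   vertex 3.0 1.6 4.9
  endloop
 endfacet
 facet normal -0.632 -0.667 -0.395
  outer loop
   vertex 1.7 1.1 0.4
   vertex 2.9 0.2 0.0
   vertex 0.3 0.0 4.5
  endloop
 endfacet
 facet normal -0.861 -0.334 -0.384
  outer loop
   vertex 1.7 1.1 0.4
   vertex 0.3 0.0 4.5
   vertex 0.7 3.1 0.9
  endloop
 endfacet
 facet normal 0.656 0.190 -0.731
  outer loop
   vertex 3.3 1.9 0.8
   vertex 4.6 0.1 1.5
   vertex 2.9 0.2 0.0
  endloop
 endfacet
 facet normal 0.805 0.593 0.031
  outer loop
   vertex 3.3 1.9 0.8
   vertex 1.3 4.5 3.0
   vertex 4.6 0.1 1.5
  endloop
 endfacet
 facet normal 0.320 0.743 -0.587
  outer loop
   vertex 3.3 1.9 0.8
   vertex 0.7 3.1 0.9
   vertex 1.3 4.5 3.0
  endloop
 endfacet
 facet normal 0.325 0.339 -0.883
  outer loop
   vertex 2.4 1.2 0.2
   vertex 3.3 1.9 0.8
   vertex 2.9 0.2 0.0
  endloop
 endfacet
 facet normal 0.191 0.485 -0.853
  outer loop
   vertex 2.4 1.2 0.2
   vertex 0.7 3.1 0.9
   vertex 3.3 1.9 0.8
  endloop
 endfacet
 facet normal -0.281 0.051 -0.958
  outer loop
   vertex 2.4 1.2 0.2
   vertex 2.9 0.2 0.0
   vertex 1.7 1.1 0.4
  endloop
 endfacet
 facet normal -0.286 0.095 -0.953
  outer loop
   vertex 2.4 1.2 0.2
   vertex 1.7 1.1 0.4
   vertex 0.7 3.1 0.9
  endloop
 endfacet
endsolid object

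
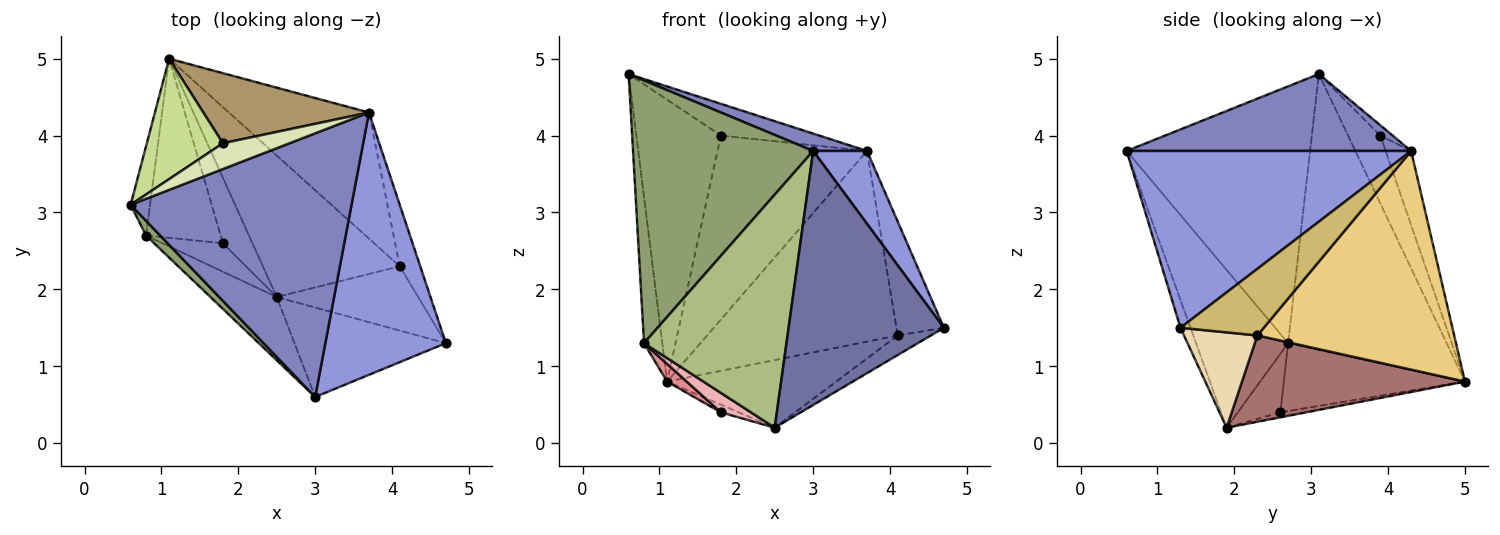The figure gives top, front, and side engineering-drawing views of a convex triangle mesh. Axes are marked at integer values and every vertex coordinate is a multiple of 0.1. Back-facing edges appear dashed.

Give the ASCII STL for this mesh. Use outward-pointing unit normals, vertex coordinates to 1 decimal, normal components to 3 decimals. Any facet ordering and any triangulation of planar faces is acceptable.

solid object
 facet normal -0.061 -0.941 -0.332
  outer loop
   vertex 3.0 0.6 3.8
   vertex 2.5 1.9 0.2
   vertex 4.7 1.3 1.5
  endloop
 endfacet
 facet normal 0.328 -0.062 0.943
  outer loop
   vertex 3.0 0.6 3.8
   vertex 3.7 4.3 3.8
   vertex 0.6 3.1 4.8
  endloop
 endfacet
 facet normal 0.816 -0.154 0.556
  outer loop
   vertex 3.0 0.6 3.8
   vertex 4.7 1.3 1.5
   vertex 3.7 4.3 3.8
  endloop
 endfacet
 facet normal -0.991 0.114 -0.070
  outer loop
   vertex 0.8 2.7 1.3
   vertex 0.6 3.1 4.8
   vertex 1.1 5.0 0.8
  endloop
 endfacet
 facet normal -0.713 -0.700 0.039
  outer loop
   vertex 0.8 2.7 1.3
   vertex 3.0 0.6 3.8
   vertex 0.6 3.1 4.8
  endloop
 endfacet
 facet normal -0.529 -0.819 -0.222
  outer loop
   vertex 0.8 2.7 1.3
   vertex 2.5 1.9 0.2
   vertex 3.0 0.6 3.8
  endloop
 endfacet
 facet normal -0.331 0.868 0.371
  outer loop
   vertex 1.8 3.9 4.0
   vertex 1.1 5.0 0.8
   vertex 0.6 3.1 4.8
  endloop
 endfacet
 facet normal -0.097 0.772 0.628
  outer loop
   vertex 1.8 3.9 4.0
   vertex 0.6 3.1 4.8
   vertex 3.7 4.3 3.8
  endloop
 endfacet
 facet normal -0.157 0.923 0.352
  outer loop
   vertex 1.8 3.9 4.0
   vertex 3.7 4.3 3.8
   vertex 1.1 5.0 0.8
  endloop
 endfacet
 facet normal 0.840 0.478 -0.258
  outer loop
   vertex 4.1 2.3 1.4
   vertex 3.7 4.3 3.8
   vertex 4.7 1.3 1.5
  endloop
 endfacet
 facet normal 0.652 0.632 -0.418
  outer loop
   vertex 4.1 2.3 1.4
   vertex 1.1 5.0 0.8
   vertex 3.7 4.3 3.8
  endloop
 endfacet
 facet normal 0.542 0.245 -0.804
  outer loop
   vertex 4.1 2.3 1.4
   vertex 4.7 1.3 1.5
   vertex 2.5 1.9 0.2
  endloop
 endfacet
 facet normal 0.494 0.375 -0.784
  outer loop
   vertex 4.1 2.3 1.4
   vertex 2.5 1.9 0.2
   vertex 1.1 5.0 0.8
  endloop
 endfacet
 facet normal -0.165 0.115 -0.980
  outer loop
   vertex 1.8 2.6 0.4
   vertex 1.1 5.0 0.8
   vertex 2.5 1.9 0.2
  endloop
 endfacet
 facet normal -0.671 -0.073 -0.738
  outer loop
   vertex 1.8 2.6 0.4
   vertex 0.8 2.7 1.3
   vertex 1.1 5.0 0.8
  endloop
 endfacet
 facet normal -0.625 -0.440 -0.645
  outer loop
   vertex 1.8 2.6 0.4
   vertex 2.5 1.9 0.2
   vertex 0.8 2.7 1.3
  endloop
 endfacet
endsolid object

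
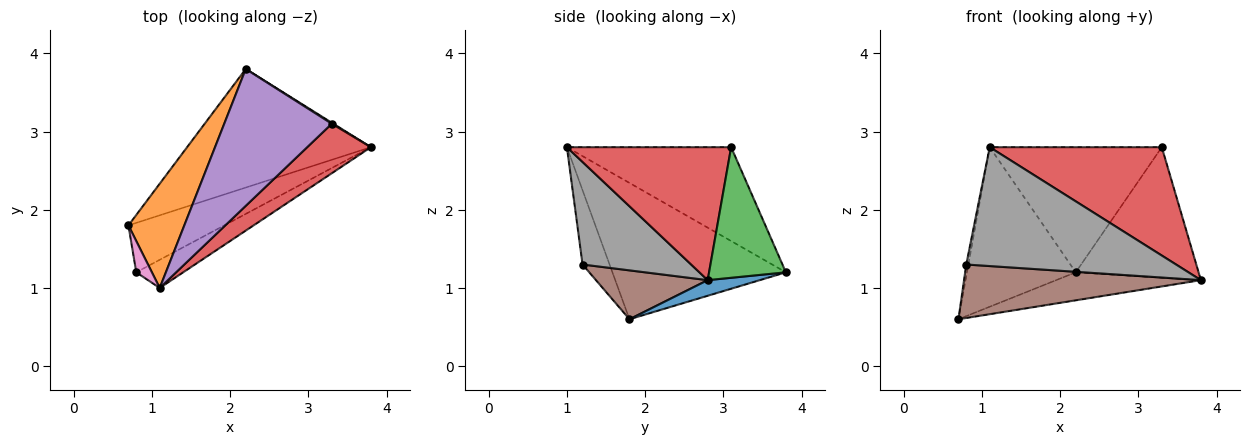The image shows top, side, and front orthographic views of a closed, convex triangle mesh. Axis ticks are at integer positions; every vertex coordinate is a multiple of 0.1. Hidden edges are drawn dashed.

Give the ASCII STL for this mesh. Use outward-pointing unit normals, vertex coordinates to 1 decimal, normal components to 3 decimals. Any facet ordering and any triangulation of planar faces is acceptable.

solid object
 facet normal 0.083 0.229 -0.970
  outer loop
   vertex 2.2 3.8 1.2
   vertex 3.8 2.8 1.1
   vertex 0.7 1.8 0.6
  endloop
 endfacet
 facet normal -0.800 0.502 0.328
  outer loop
   vertex 1.1 1.0 2.8
   vertex 2.2 3.8 1.2
   vertex 0.7 1.8 0.6
  endloop
 endfacet
 facet normal 0.530 0.848 0.006
  outer loop
   vertex 3.3 3.1 2.8
   vertex 3.8 2.8 1.1
   vertex 2.2 3.8 1.2
  endloop
 endfacet
 facet normal 0.656 -0.687 0.314
  outer loop
   vertex 3.3 3.1 2.8
   vertex 1.1 1.0 2.8
   vertex 3.8 2.8 1.1
  endloop
 endfacet
 facet normal -0.541 0.567 0.620
  outer loop
   vertex 3.3 3.1 2.8
   vertex 2.2 3.8 1.2
   vertex 1.1 1.0 2.8
  endloop
 endfacet
 facet normal 0.327 -0.694 -0.641
  outer loop
   vertex 0.8 1.2 1.3
   vertex 0.7 1.8 0.6
   vertex 3.8 2.8 1.1
  endloop
 endfacet
 facet normal -0.976 0.077 0.205
  outer loop
   vertex 0.8 1.2 1.3
   vertex 1.1 1.0 2.8
   vertex 0.7 1.8 0.6
  endloop
 endfacet
 facet normal 0.450 -0.869 -0.206
  outer loop
   vertex 0.8 1.2 1.3
   vertex 3.8 2.8 1.1
   vertex 1.1 1.0 2.8
  endloop
 endfacet
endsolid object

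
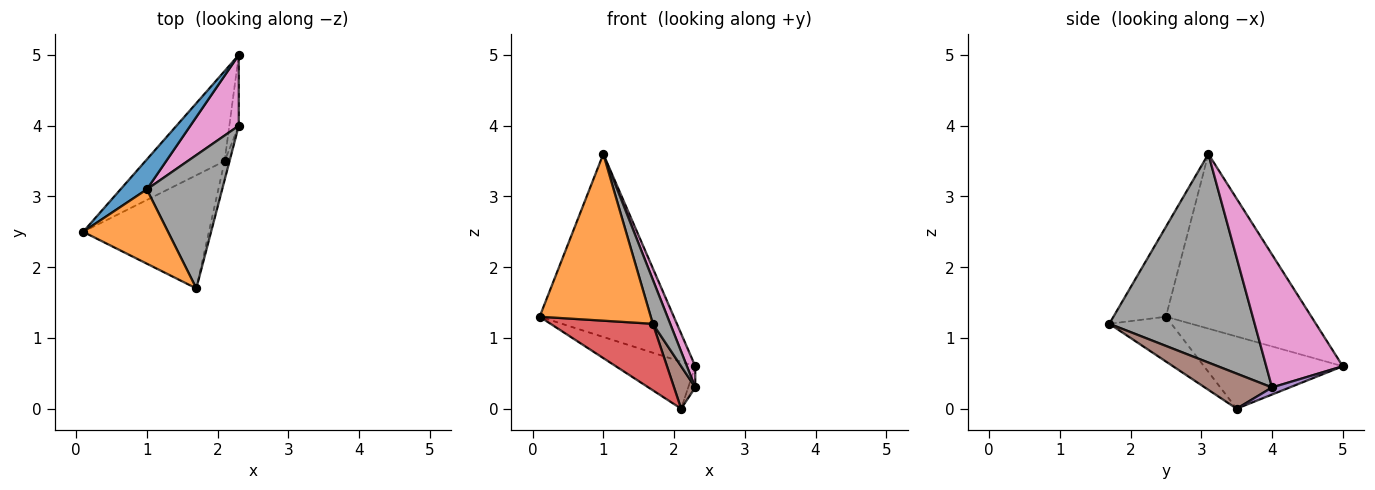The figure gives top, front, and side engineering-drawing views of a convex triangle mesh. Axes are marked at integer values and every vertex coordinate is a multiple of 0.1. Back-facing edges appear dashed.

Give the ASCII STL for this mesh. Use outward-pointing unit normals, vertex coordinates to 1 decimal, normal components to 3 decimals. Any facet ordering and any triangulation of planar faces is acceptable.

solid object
 facet normal -0.731 0.674 0.110
  outer loop
   vertex 1.0 3.1 3.6
   vertex 2.3 5.0 0.6
   vertex 0.1 2.5 1.3
  endloop
 endfacet
 facet normal -0.396 -0.839 0.374
  outer loop
   vertex 1.0 3.1 3.6
   vertex 0.1 2.5 1.3
   vertex 1.7 1.7 1.2
  endloop
 endfacet
 facet normal -0.628 0.360 -0.690
  outer loop
   vertex 2.1 3.5 0.0
   vertex 0.1 2.5 1.3
   vertex 2.3 5.0 0.6
  endloop
 endfacet
 facet normal -0.294 -0.484 -0.824
  outer loop
   vertex 2.1 3.5 0.0
   vertex 1.7 1.7 1.2
   vertex 0.1 2.5 1.3
  endloop
 endfacet
 facet normal 0.583 0.233 -0.778
  outer loop
   vertex 2.3 4.0 0.3
   vertex 2.1 3.5 0.0
   vertex 2.3 5.0 0.6
  endloop
 endfacet
 facet normal 0.945 -0.298 -0.133
  outer loop
   vertex 2.3 4.0 0.3
   vertex 1.7 1.7 1.2
   vertex 2.1 3.5 0.0
  endloop
 endfacet
 facet normal 0.935 -0.102 0.340
  outer loop
   vertex 2.3 4.0 0.3
   vertex 2.3 5.0 0.6
   vertex 1.0 3.1 3.6
  endloop
 endfacet
 facet normal 0.935 -0.112 0.338
  outer loop
   vertex 2.3 4.0 0.3
   vertex 1.0 3.1 3.6
   vertex 1.7 1.7 1.2
  endloop
 endfacet
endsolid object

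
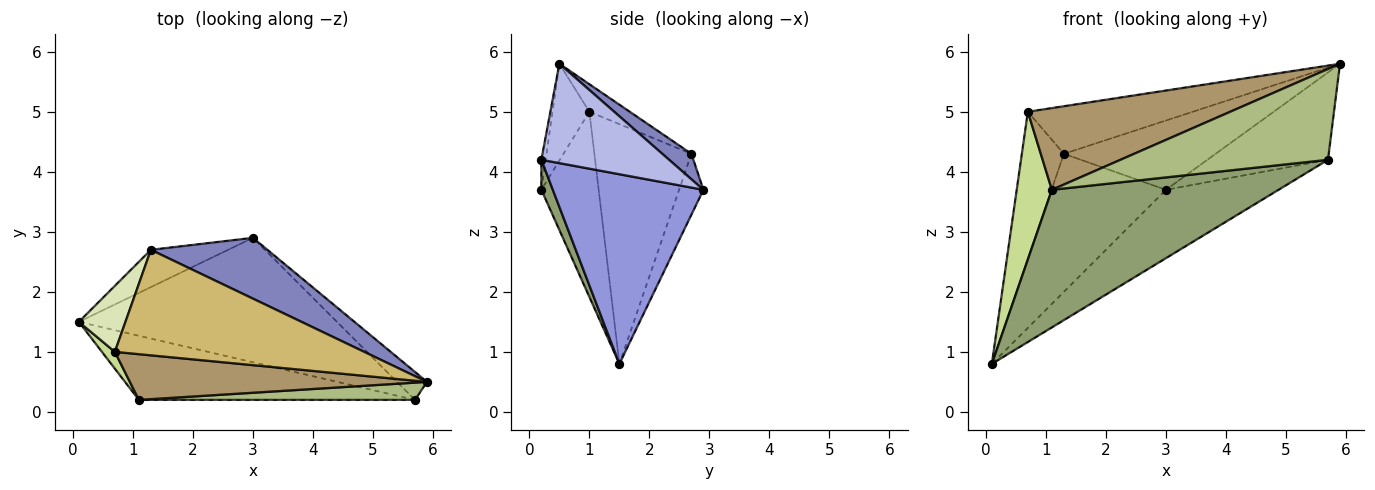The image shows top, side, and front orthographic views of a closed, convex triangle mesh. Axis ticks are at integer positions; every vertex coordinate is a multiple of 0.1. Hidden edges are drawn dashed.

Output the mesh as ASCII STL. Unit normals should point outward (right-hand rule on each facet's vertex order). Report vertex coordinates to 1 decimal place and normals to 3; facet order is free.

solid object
 facet normal -0.201 0.946 -0.255
  outer loop
   vertex 1.3 2.7 4.3
   vertex 3.0 2.9 3.7
   vertex 0.1 1.5 0.8
  endloop
 endfacet
 facet normal 0.143 0.744 0.653
  outer loop
   vertex 1.3 2.7 4.3
   vertex 5.9 0.5 5.8
   vertex 3.0 2.9 3.7
  endloop
 endfacet
 facet normal 0.541 0.405 -0.737
  outer loop
   vertex 5.7 0.2 4.2
   vertex 0.1 1.5 0.8
   vertex 3.0 2.9 3.7
  endloop
 endfacet
 facet normal 0.710 0.671 -0.214
  outer loop
   vertex 5.7 0.2 4.2
   vertex 3.0 2.9 3.7
   vertex 5.9 0.5 5.8
  endloop
 endfacet
 facet normal 0.046 -0.906 -0.422
  outer loop
   vertex 5.7 0.2 4.2
   vertex 1.1 0.2 3.7
   vertex 0.1 1.5 0.8
  endloop
 endfacet
 facet normal -0.020 -0.982 0.187
  outer loop
   vertex 5.7 0.2 4.2
   vertex 5.9 0.5 5.8
   vertex 1.1 0.2 3.7
  endloop
 endfacet
 facet normal -0.851 -0.522 0.059
  outer loop
   vertex 0.7 1.0 5.0
   vertex 0.1 1.5 0.8
   vertex 1.1 0.2 3.7
  endloop
 endfacet
 facet normal -0.903 0.391 0.176
  outer loop
   vertex 0.7 1.0 5.0
   vertex 1.3 2.7 4.3
   vertex 0.1 1.5 0.8
  endloop
 endfacet
 facet normal -0.157 -0.862 0.482
  outer loop
   vertex 0.7 1.0 5.0
   vertex 1.1 0.2 3.7
   vertex 5.9 0.5 5.8
  endloop
 endfacet
 facet normal -0.100 0.409 0.907
  outer loop
   vertex 0.7 1.0 5.0
   vertex 5.9 0.5 5.8
   vertex 1.3 2.7 4.3
  endloop
 endfacet
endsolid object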